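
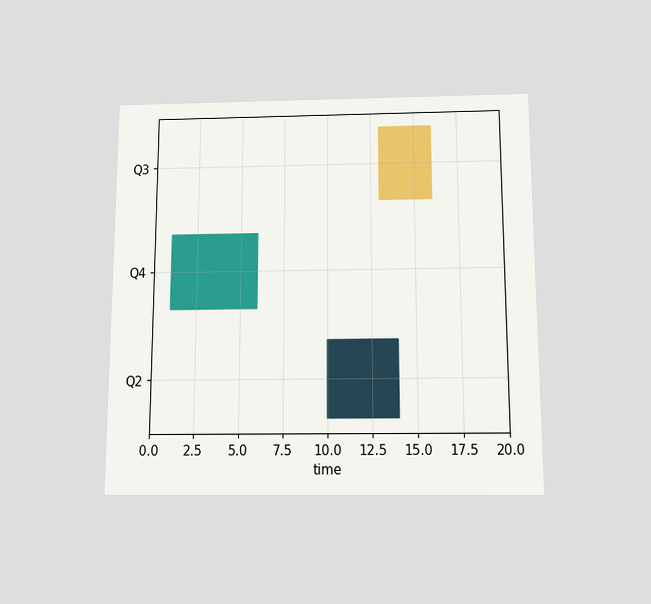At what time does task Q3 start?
The chart is viewed slightly from below. The Q3 bar begins at t=13.

13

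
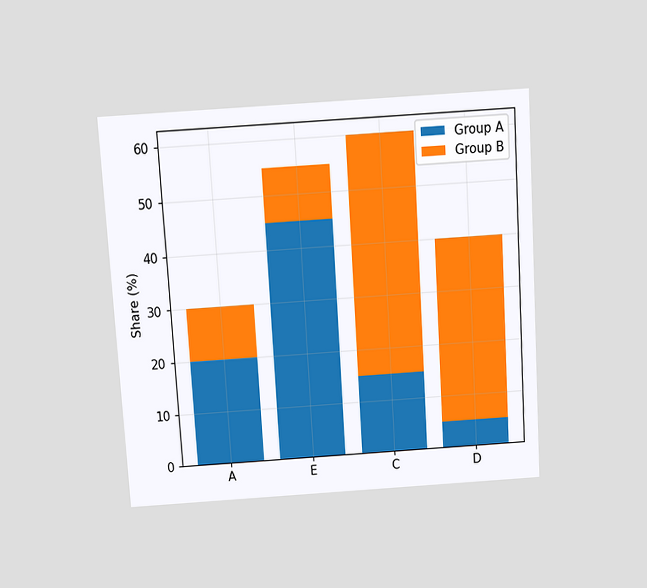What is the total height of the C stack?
The chart is tilted about 4° counter-clockwise and viewed slightly from above. The C stack's top reaches 60% on the y-axis.

60%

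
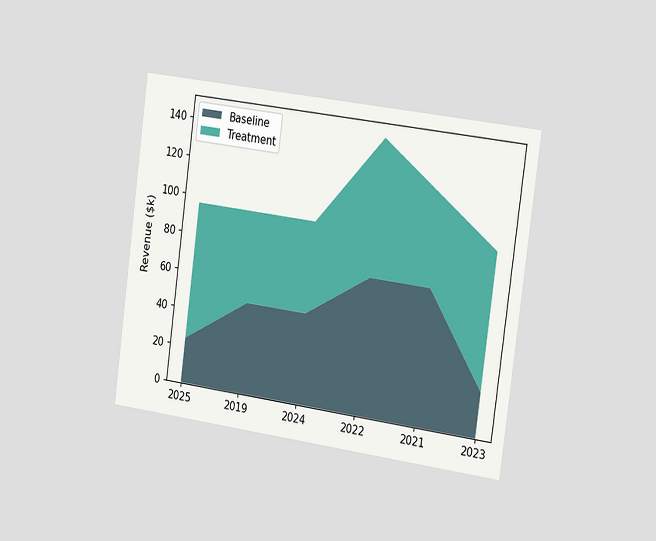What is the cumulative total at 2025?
The chart is tilted about 8° clockwise and viewed slightly from the right. The stacked total at 2025 reaches $96k.

$96k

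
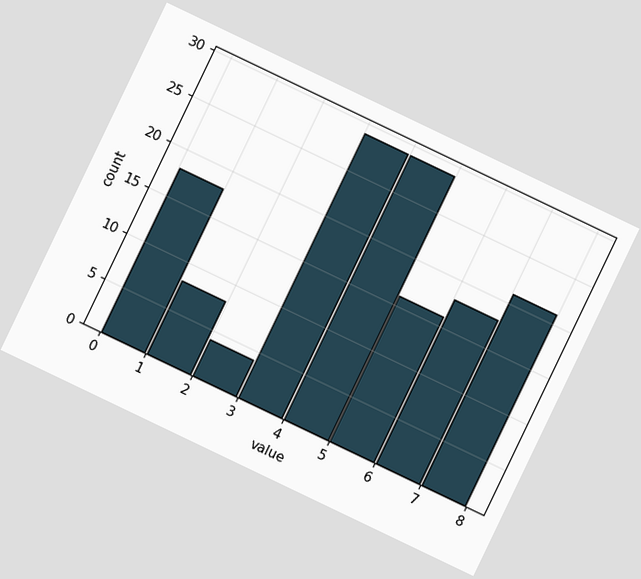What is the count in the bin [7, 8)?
21

The chart is tilted about 26° clockwise. The [7, 8) bin has height 21.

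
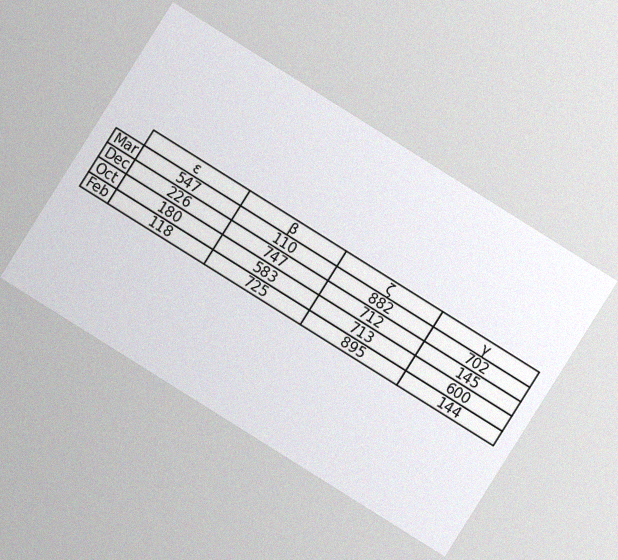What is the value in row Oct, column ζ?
713

The chart is tilted about 32° clockwise, with some photo noise. The (Oct, ζ) cell reads 713.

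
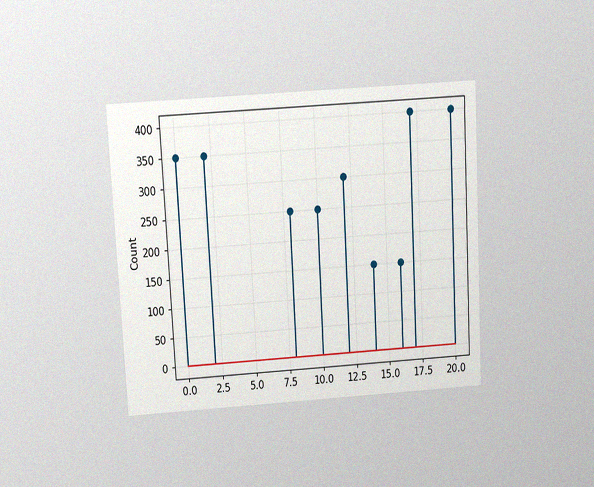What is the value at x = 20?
The chart is tilted about 3° counter-clockwise and viewed slightly from above, with some photo noise. The stem at x=20 reaches 400.

400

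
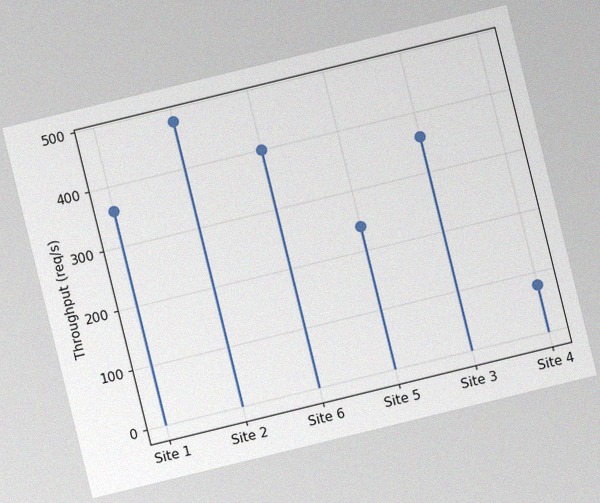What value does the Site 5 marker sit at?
240req/s

The chart is tilted about 14° counter-clockwise, with some photo noise. The Site 5 marker sits at 240req/s.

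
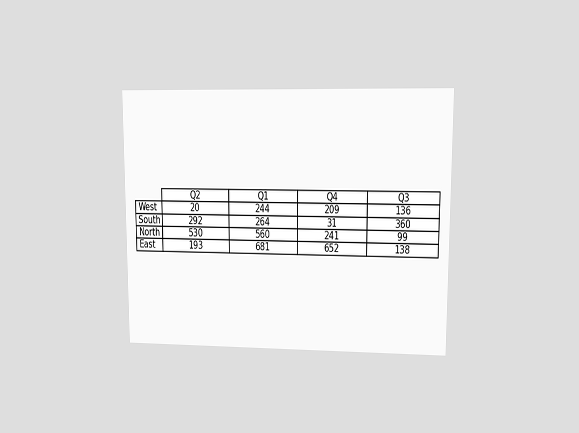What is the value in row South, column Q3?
The chart is viewed at a slight angle. The (South, Q3) cell reads 360.

360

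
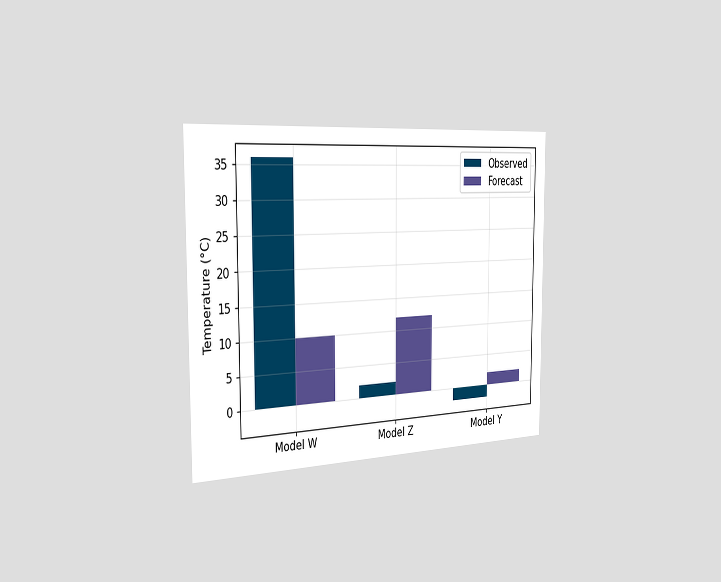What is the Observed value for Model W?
The chart is viewed slightly from the left. The Observed bar at Model W reaches 36°C on the y-axis.

36°C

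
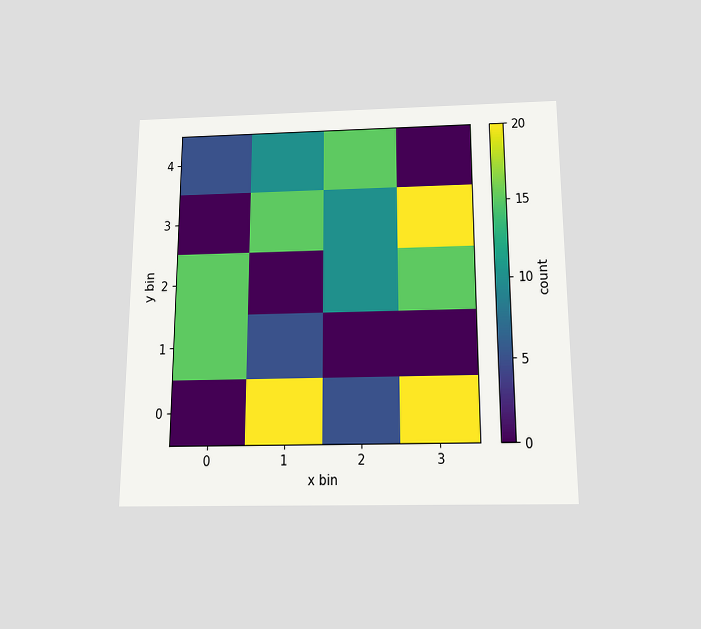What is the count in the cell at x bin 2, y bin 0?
5

The chart is viewed slightly from below. Matching the cell (2, 0) against the colorbar gives 5.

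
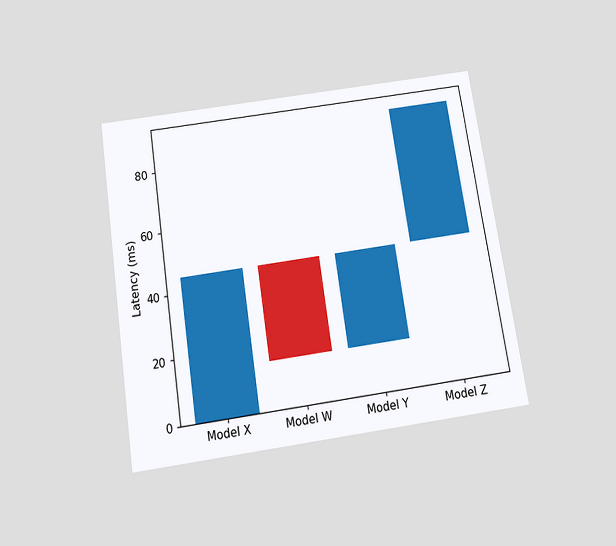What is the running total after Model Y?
The chart is tilted about 9° counter-clockwise and viewed slightly from below. After Model Y the running total reaches 45ms.

45ms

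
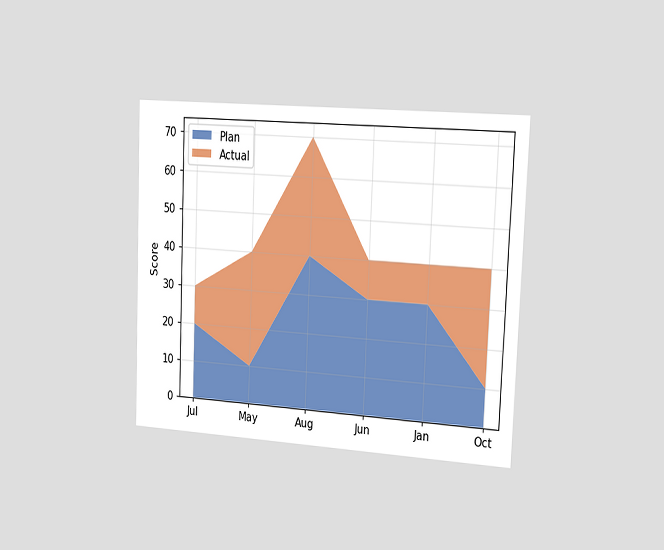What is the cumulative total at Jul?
The chart is tilted about 2° clockwise and viewed slightly from the right. The stacked total at Jul reaches 30.

30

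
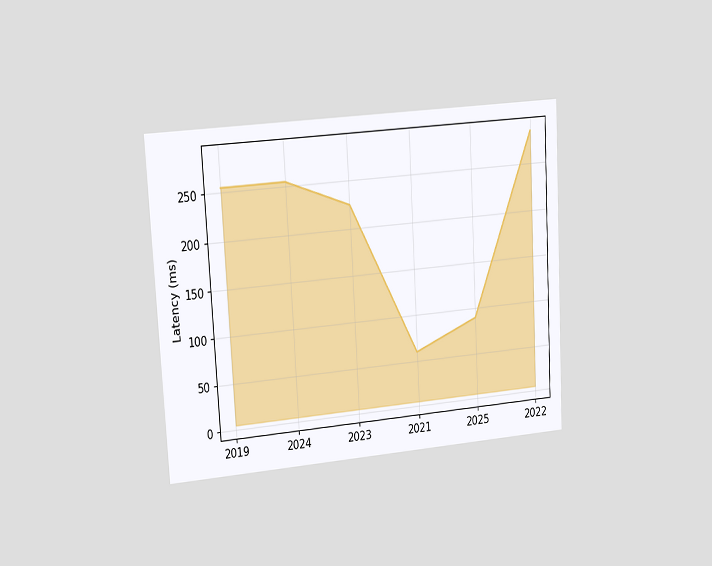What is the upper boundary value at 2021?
The chart is tilted about 3° counter-clockwise and viewed slightly from the left. At 2021 the upper boundary is at 60ms.

60ms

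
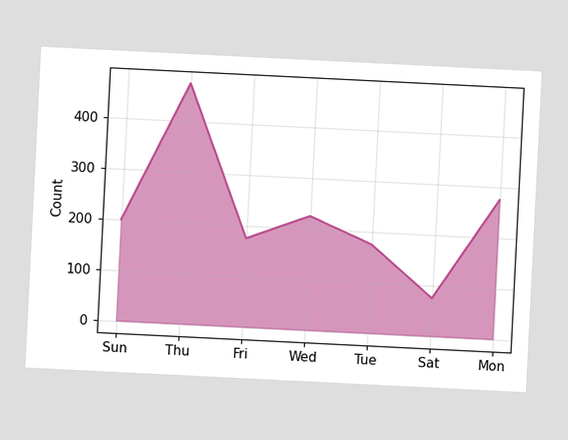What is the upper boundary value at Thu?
The chart is tilted about 3° clockwise. At Thu the upper boundary is at 475.

475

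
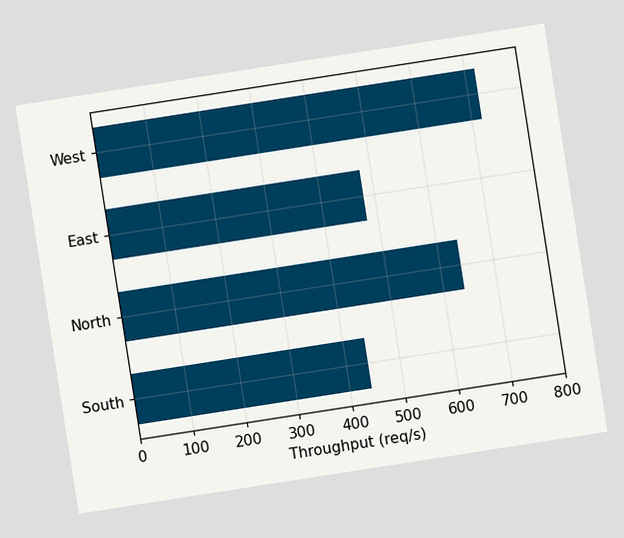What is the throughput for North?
640req/s

The chart is tilted about 9° counter-clockwise. Reading along the chart's x-axis, the North bar reaches 640req/s.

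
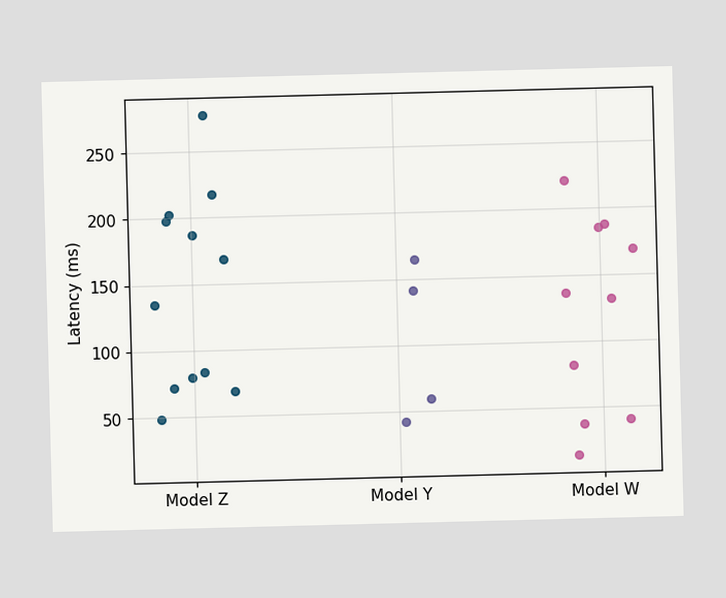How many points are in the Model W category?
Counting the markers in the Model W column gives 10.

10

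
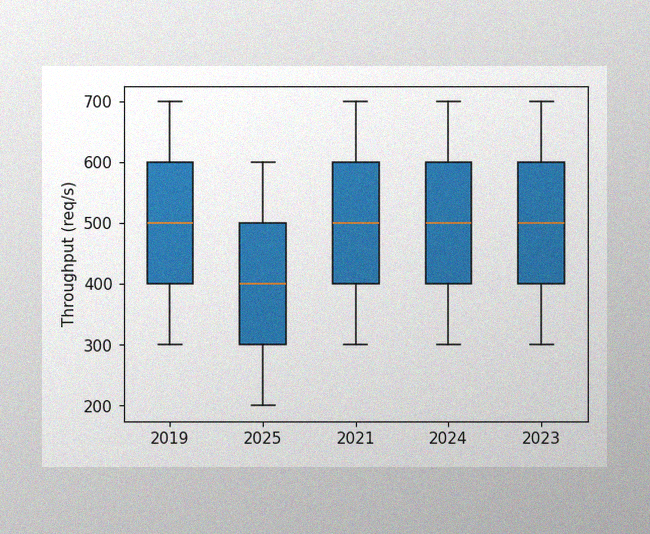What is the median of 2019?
The image has some photo noise and uneven lighting. The median line in the 2019 box sits at 500req/s.

500req/s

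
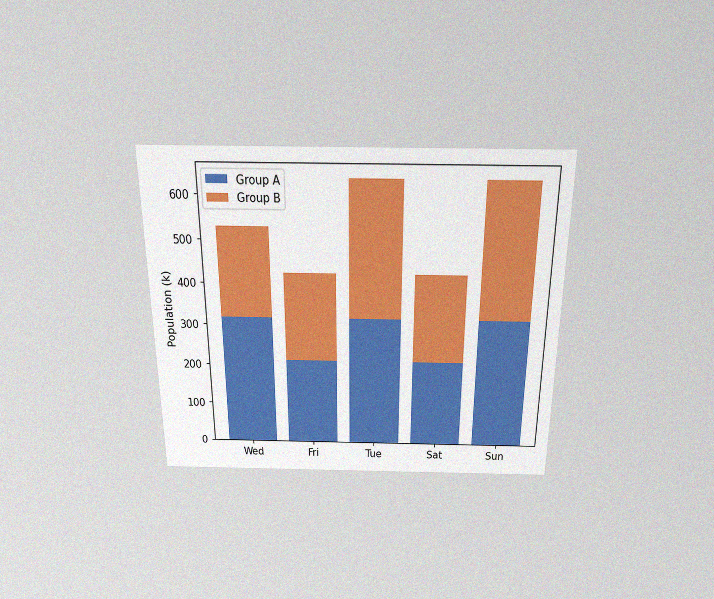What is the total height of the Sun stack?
636k

The chart is viewed slightly from above, with some photo noise. The Sun stack's top reaches 636k on the y-axis.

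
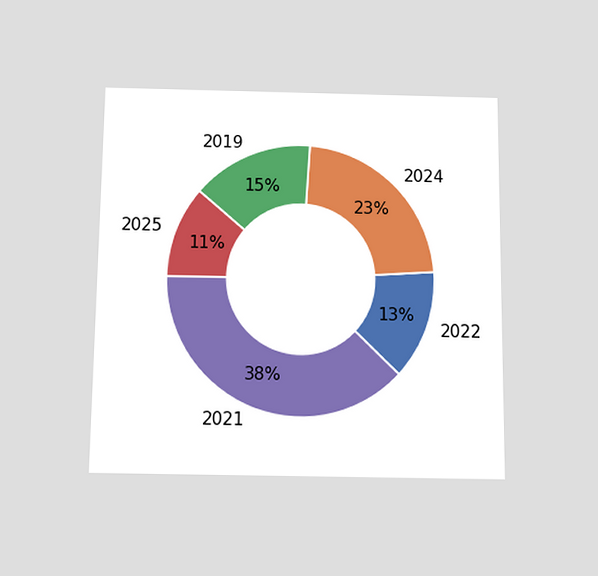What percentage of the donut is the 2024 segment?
The chart is viewed slightly from below. The 2024 segment takes up 23% of the ring.

23%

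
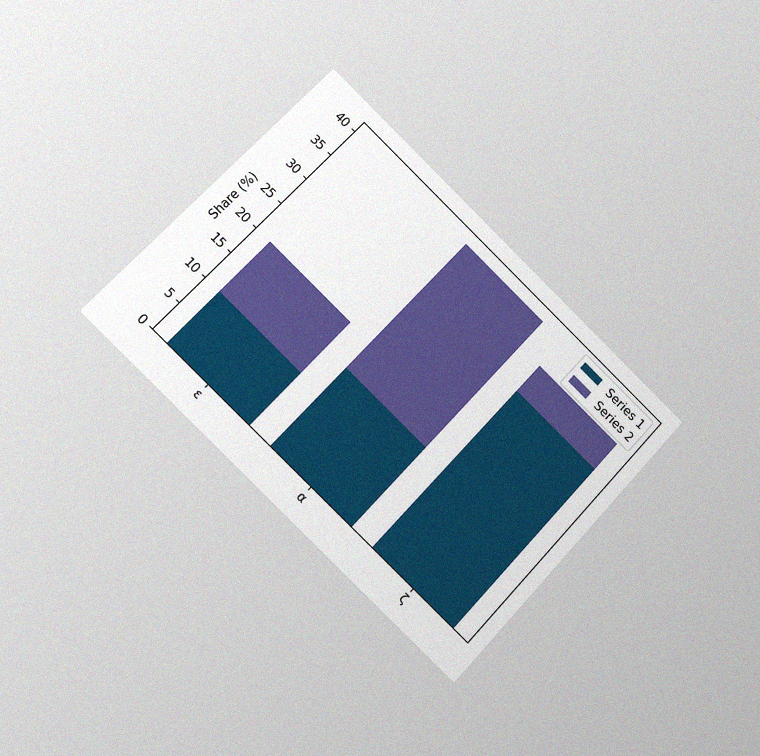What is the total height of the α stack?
The chart is tilted about 43° clockwise and viewed slightly from the left, with some photo noise. The α stack's top reaches 40% on the y-axis.

40%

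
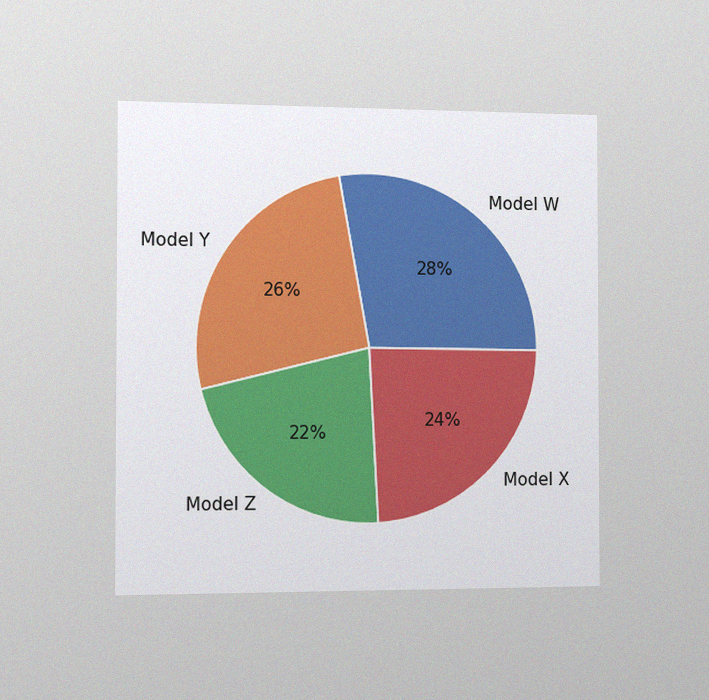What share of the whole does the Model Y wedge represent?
26%

The chart is viewed slightly from the left, with some photo noise. The Model Y slice takes up 26% of the pie.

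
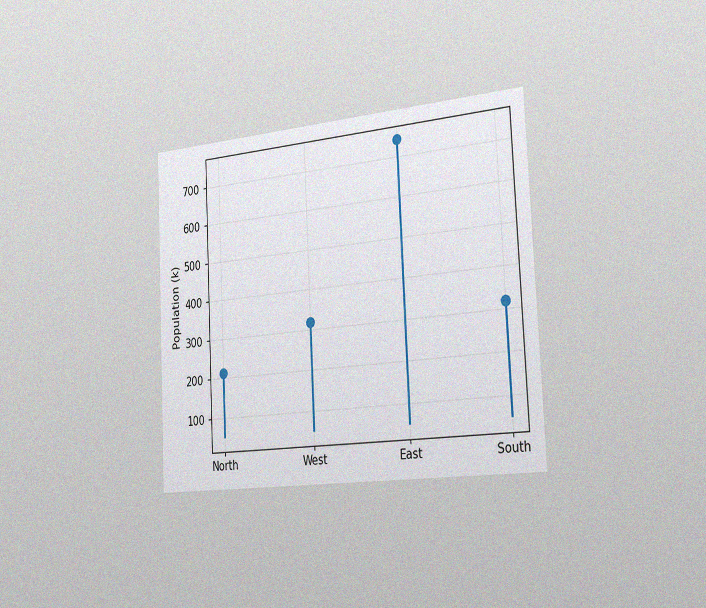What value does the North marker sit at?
212k

The chart is tilted about 3° counter-clockwise and viewed slightly from the right, with some photo noise. The North marker sits at 212k.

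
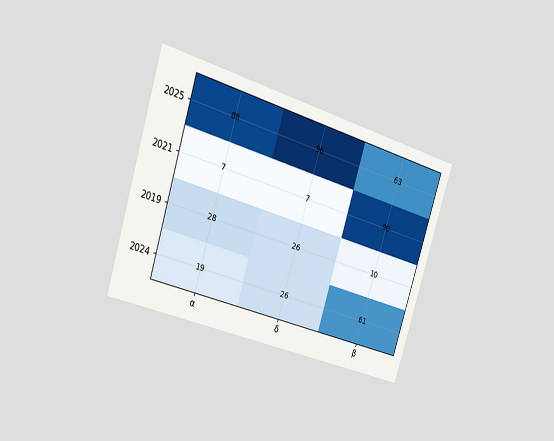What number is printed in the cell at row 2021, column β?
90

The chart is tilted about 17° clockwise and viewed slightly from the left. The (2021, β) cell reads 90.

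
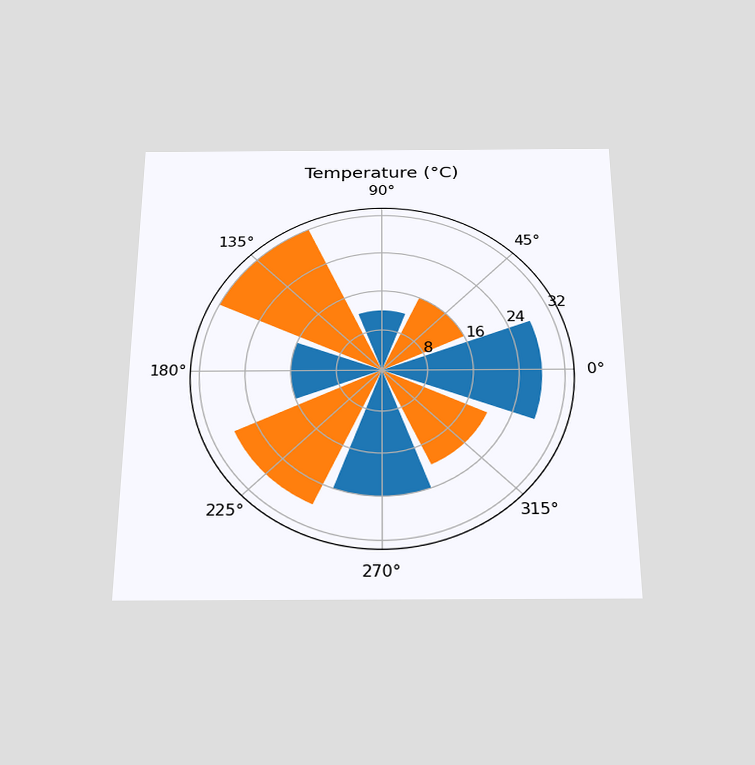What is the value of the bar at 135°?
The chart is viewed slightly from below. The bar at 135° reaches 32°C on the radial axis.

32°C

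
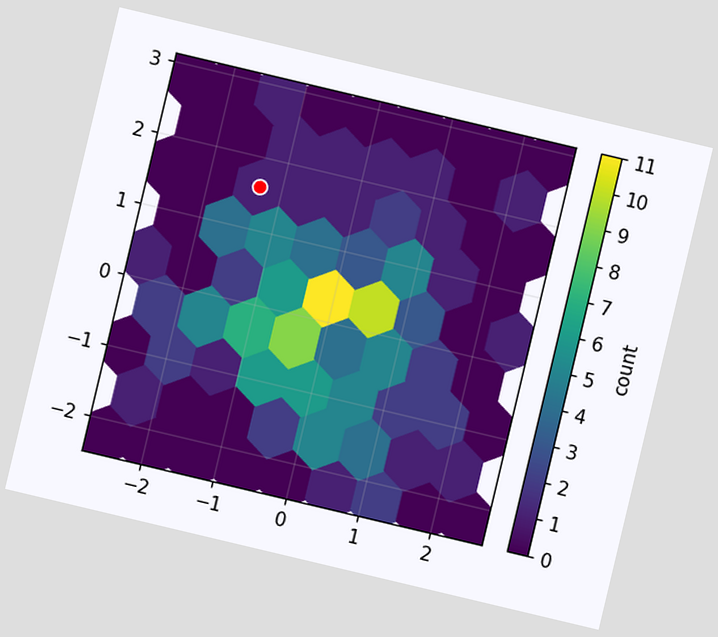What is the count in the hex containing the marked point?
The chart is tilted about 13° clockwise. The marked hex reads 1 on the colorbar.

1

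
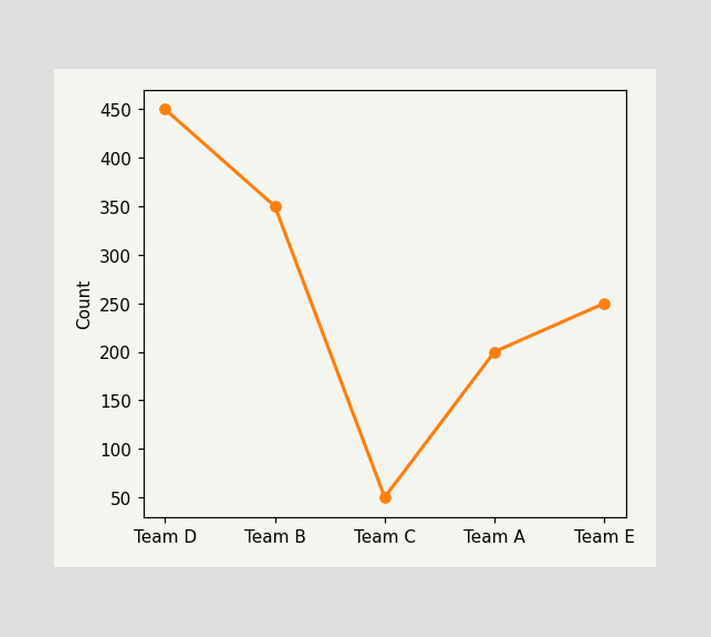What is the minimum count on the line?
50

The lowest point is at Team C, and reading across to the y-axis gives 50.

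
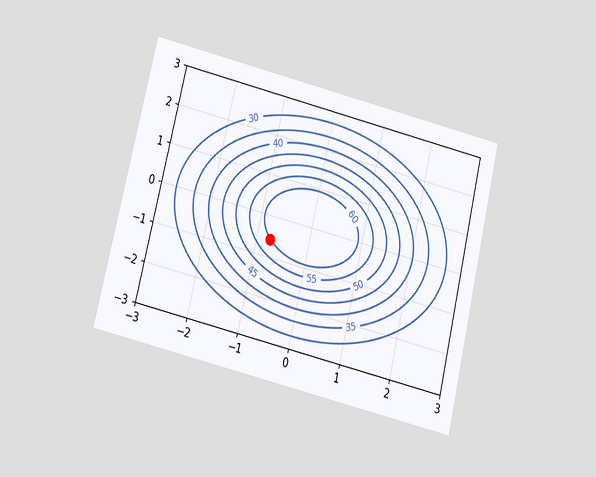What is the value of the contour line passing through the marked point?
60

The chart is tilted about 14° clockwise and viewed slightly from below. The marked point sits on the contour labelled 60.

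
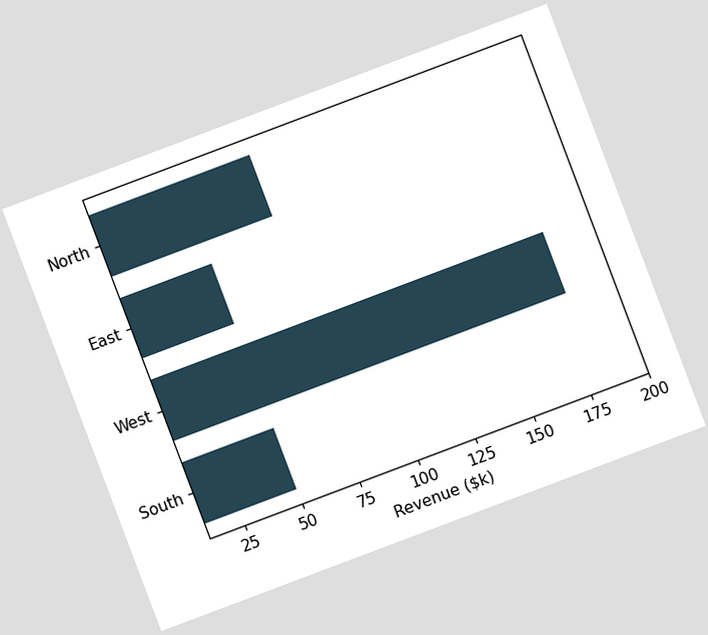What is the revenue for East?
$50k

The chart is tilted about 21° counter-clockwise. Reading along the chart's x-axis, the East bar reaches $50k.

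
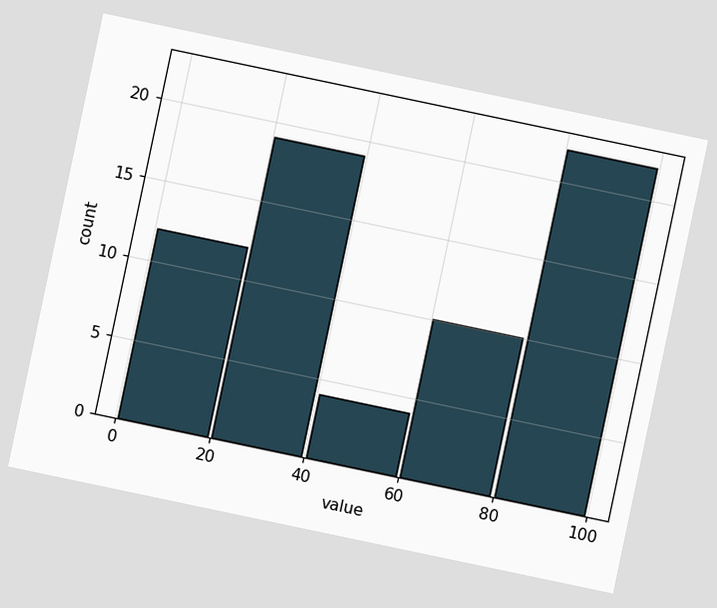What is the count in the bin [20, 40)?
The chart is tilted about 12° clockwise. The [20, 40) bin has height 19.

19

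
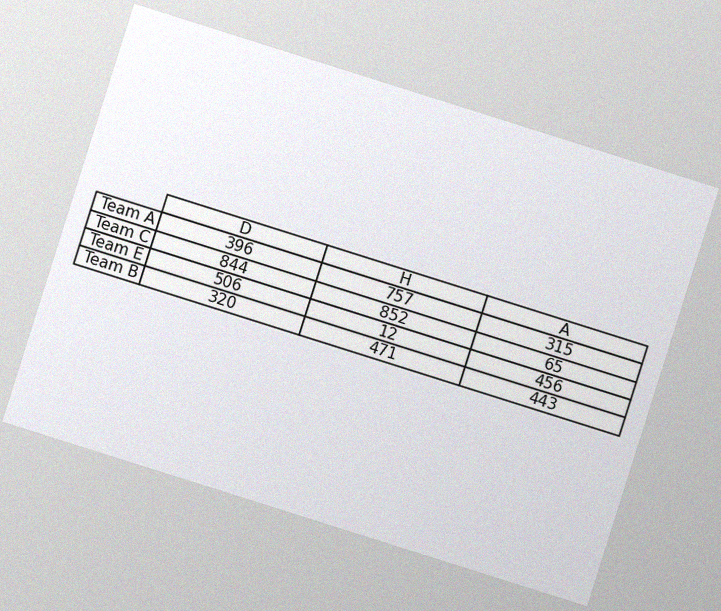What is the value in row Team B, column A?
443

The chart is tilted about 18° clockwise, with some photo noise. The (Team B, A) cell reads 443.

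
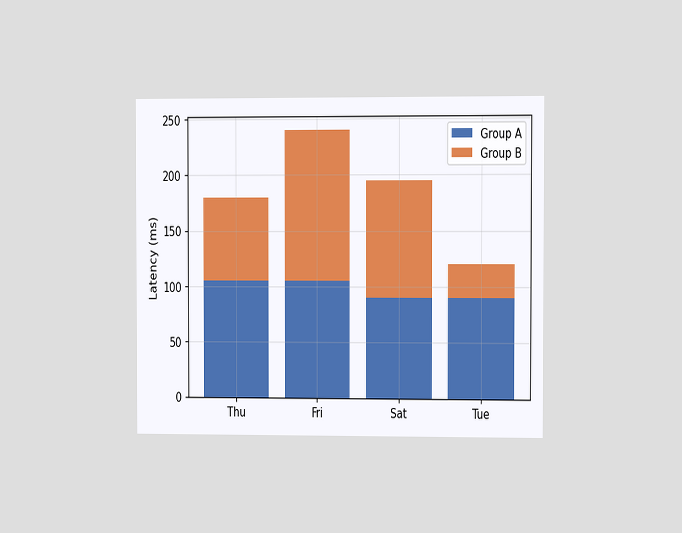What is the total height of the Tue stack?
The chart is viewed at a slight angle. The Tue stack's top reaches 120ms on the y-axis.

120ms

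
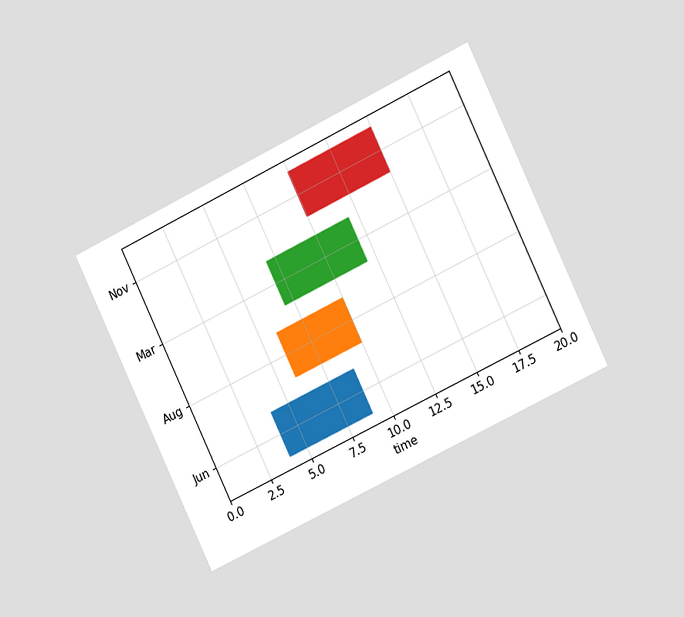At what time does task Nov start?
The chart is tilted about 26° counter-clockwise and viewed at a slight angle. The Nov bar begins at t=10.

10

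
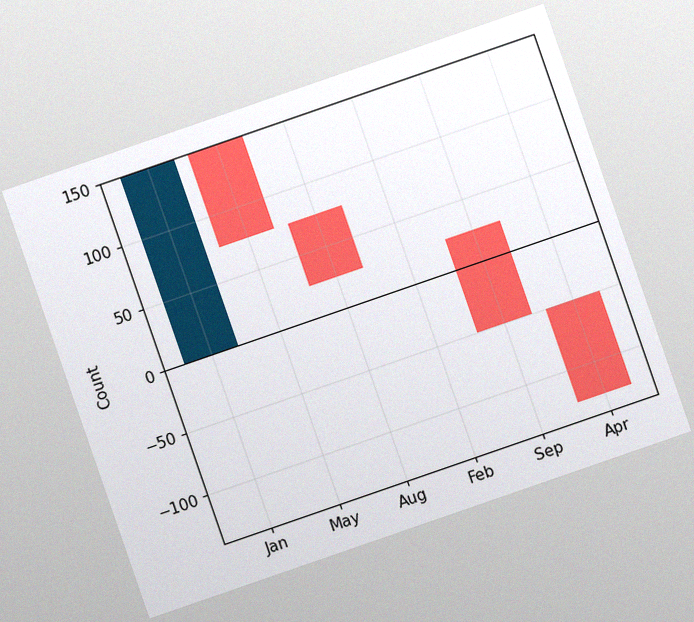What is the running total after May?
75

The chart is tilted about 19° counter-clockwise, with some photo noise. After May the running total reaches 75.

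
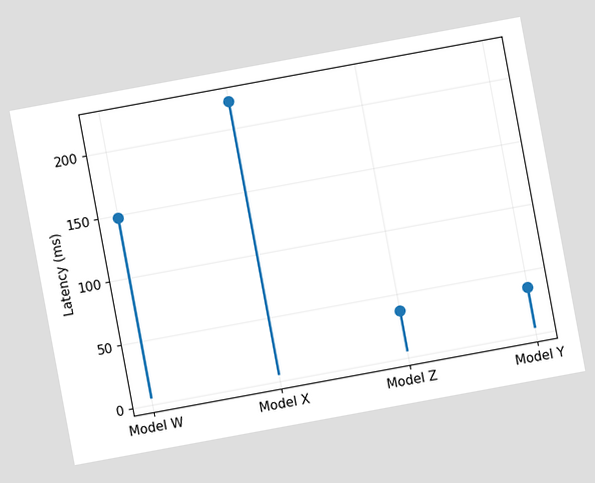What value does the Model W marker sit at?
The chart is tilted about 10° counter-clockwise. The Model W marker sits at 148ms.

148ms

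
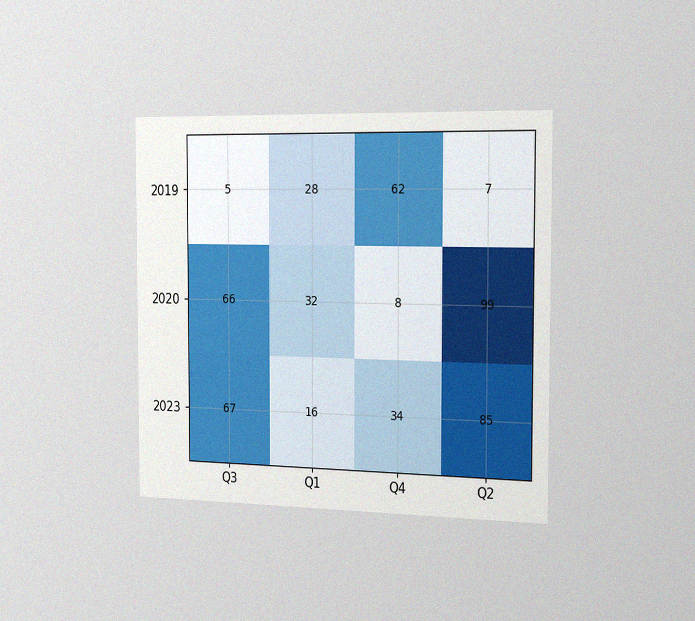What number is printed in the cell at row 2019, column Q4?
The chart is viewed slightly from the right, with some photo noise. The (2019, Q4) cell reads 62.

62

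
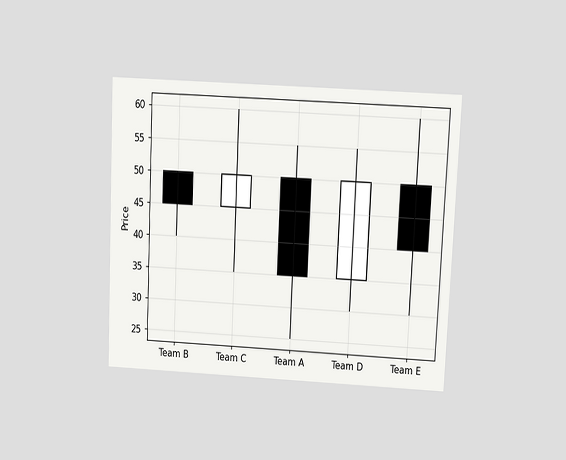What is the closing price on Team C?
50

The chart is tilted about 3° clockwise and viewed at a slight angle. The Team C candle closes at 50.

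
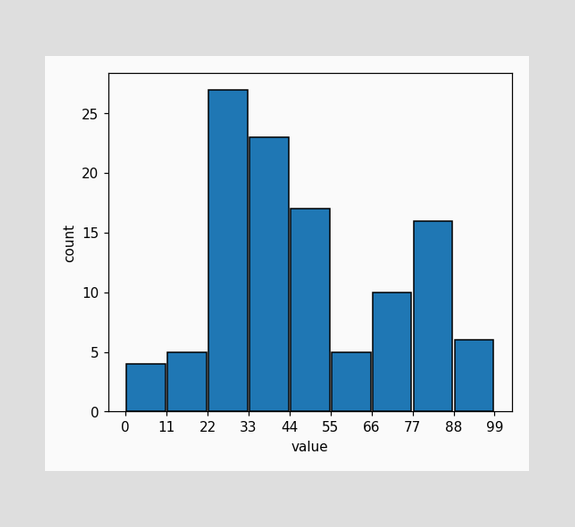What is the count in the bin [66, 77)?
The [66, 77) bin has height 10.

10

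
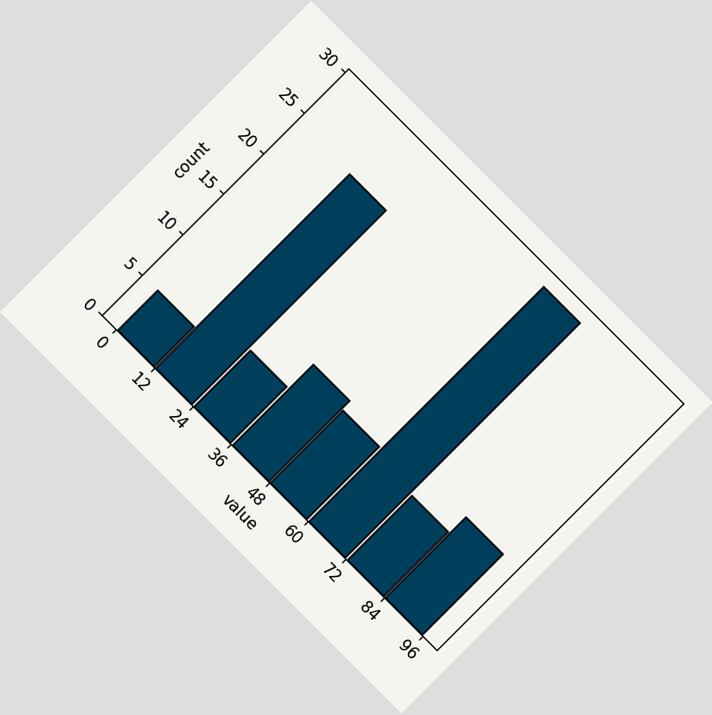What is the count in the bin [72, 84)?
8

The chart is tilted about 45° clockwise. The [72, 84) bin has height 8.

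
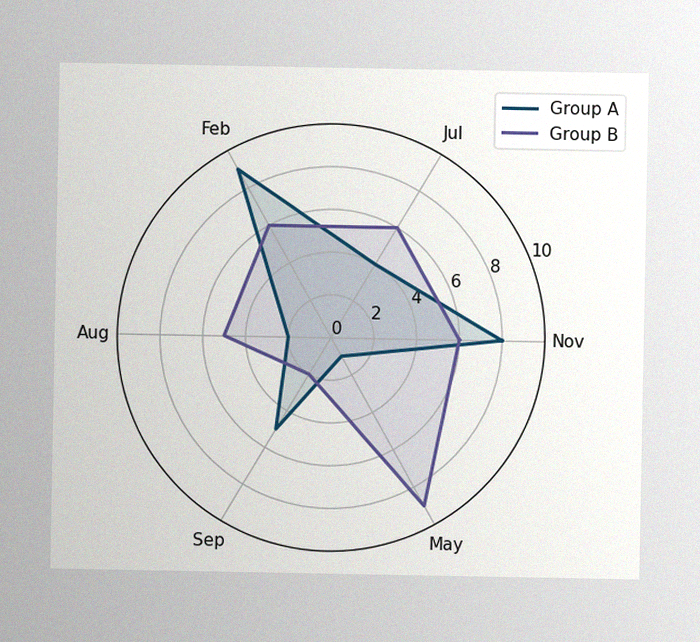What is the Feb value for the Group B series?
The image has some photo noise and uneven lighting. On the Feb axis, Group B reaches 6.

6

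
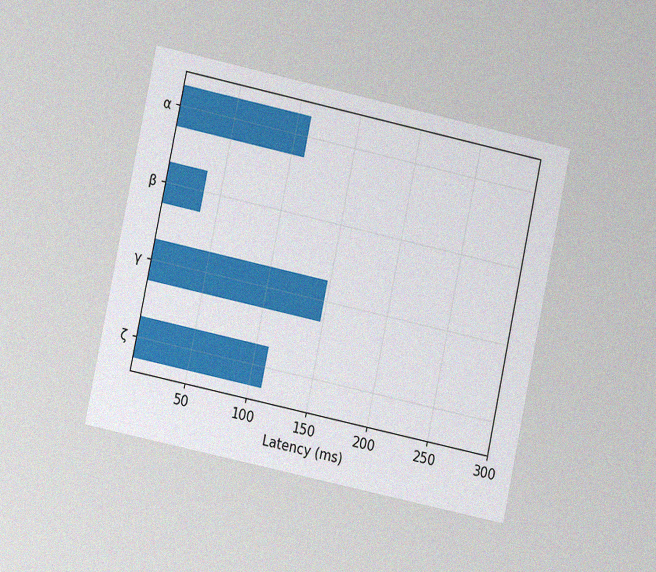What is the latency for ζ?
111ms

The chart is tilted about 12° clockwise and viewed at a slight angle, with some photo noise. Reading along the chart's x-axis, the ζ bar reaches 111ms.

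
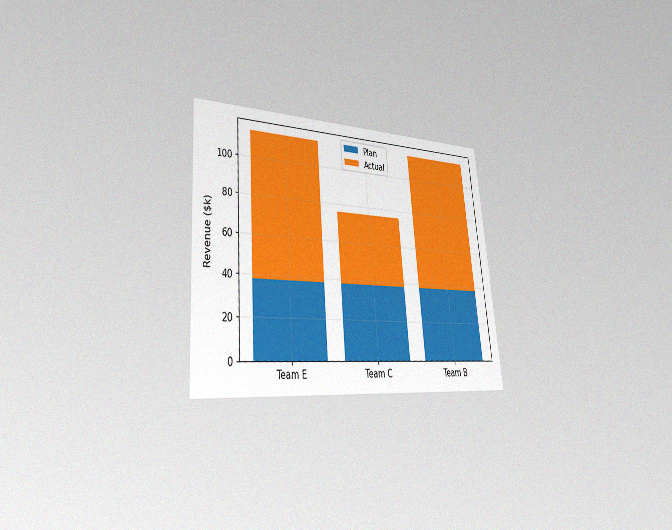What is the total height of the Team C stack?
$76k

The chart is tilted about 5° counter-clockwise and viewed slightly from the left, with some photo noise. The Team C stack's top reaches $76k on the y-axis.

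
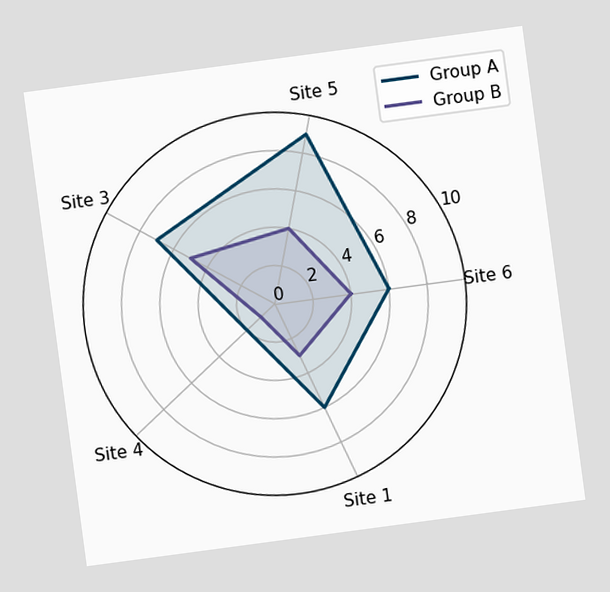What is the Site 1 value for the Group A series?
6

The chart is tilted about 8° counter-clockwise. On the Site 1 axis, Group A reaches 6.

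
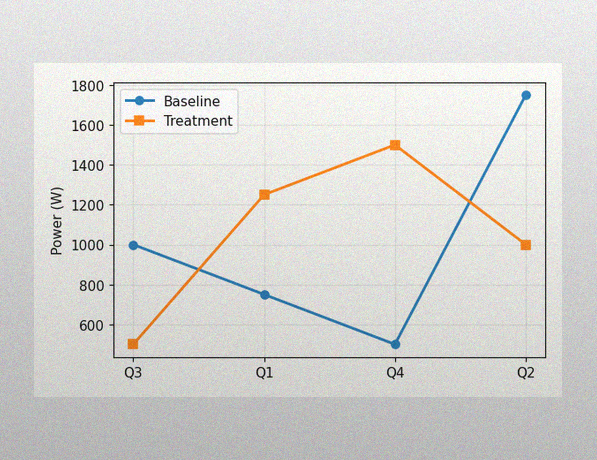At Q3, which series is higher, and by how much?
The image has some photo noise and uneven lighting. At Q3, Baseline sits above the other line by 500W.

Baseline, by 500W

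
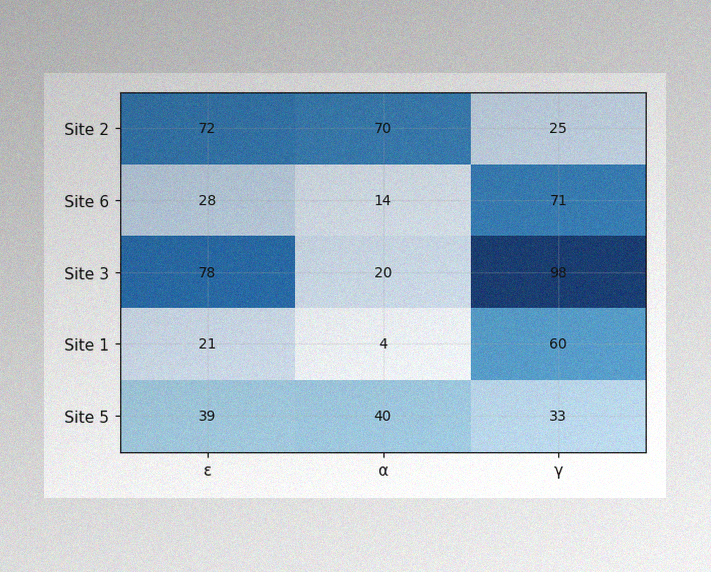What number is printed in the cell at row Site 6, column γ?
The image has some photo noise and uneven lighting. The (Site 6, γ) cell reads 71.

71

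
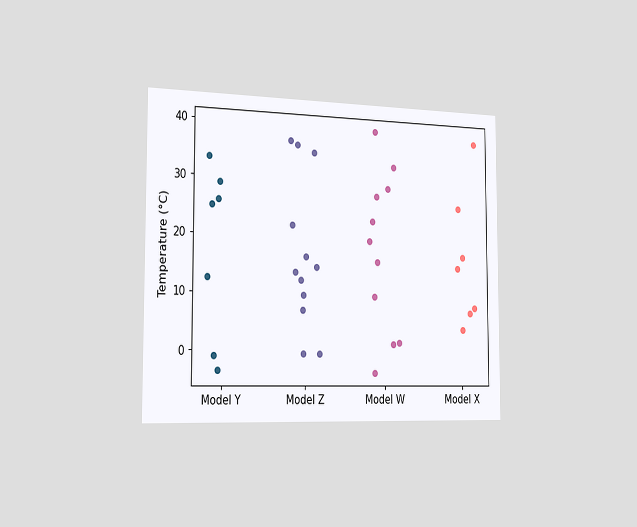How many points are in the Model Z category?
The chart is viewed slightly from the left. Counting the markers in the Model Z column gives 12.

12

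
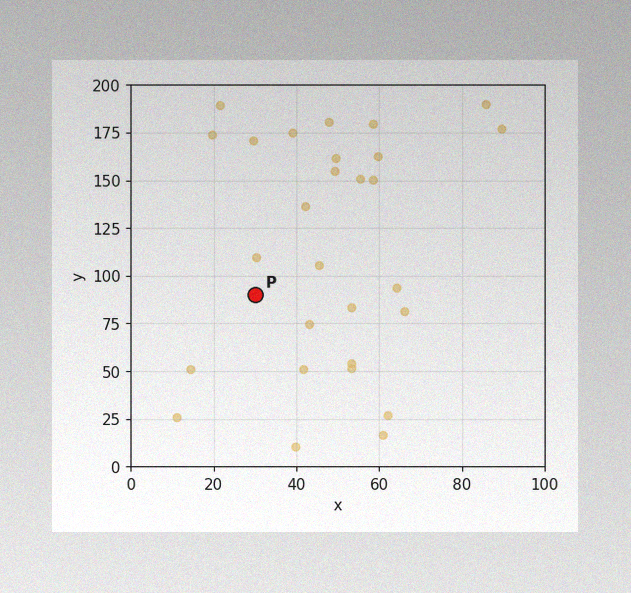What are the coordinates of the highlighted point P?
The image has some photo noise and uneven lighting. Following the gridlines from P to each axis, P sits at (30, 90).

(30, 90)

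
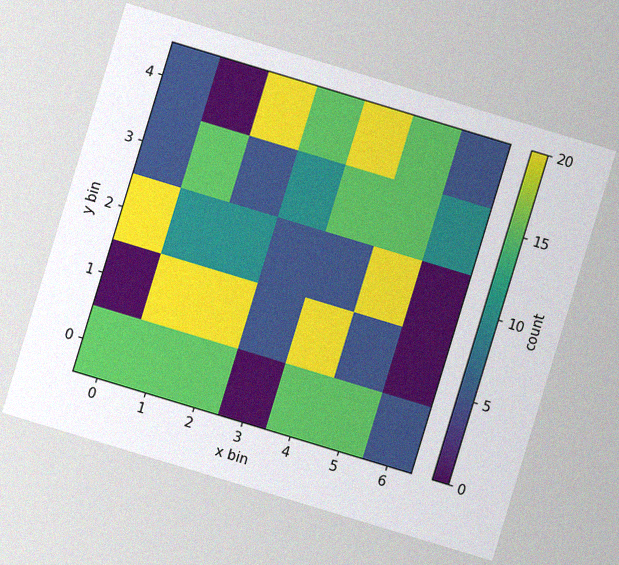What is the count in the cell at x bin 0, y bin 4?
The chart is tilted about 17° clockwise, with some photo noise. Matching the cell (0, 4) against the colorbar gives 5.

5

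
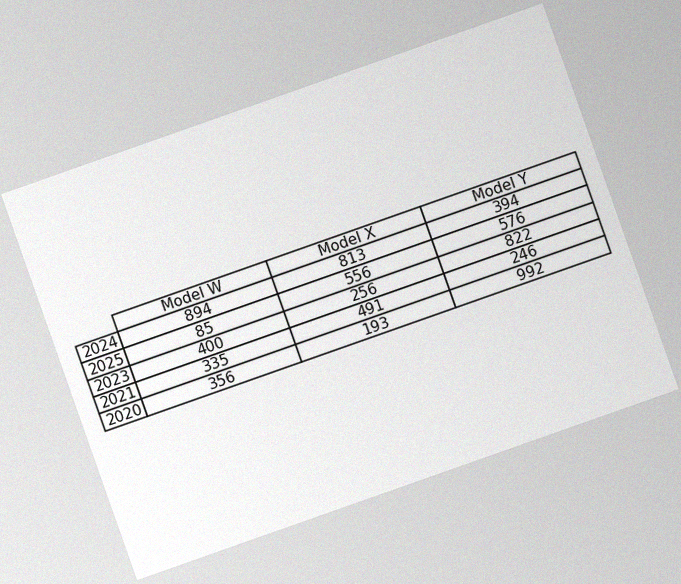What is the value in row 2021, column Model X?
The chart is tilted about 19° counter-clockwise, with some photo noise. The (2021, Model X) cell reads 491.

491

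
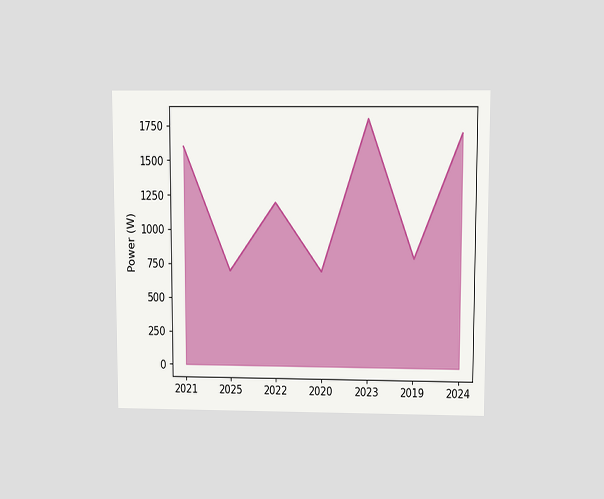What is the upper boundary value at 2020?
The chart is viewed slightly from above. At 2020 the upper boundary is at 700W.

700W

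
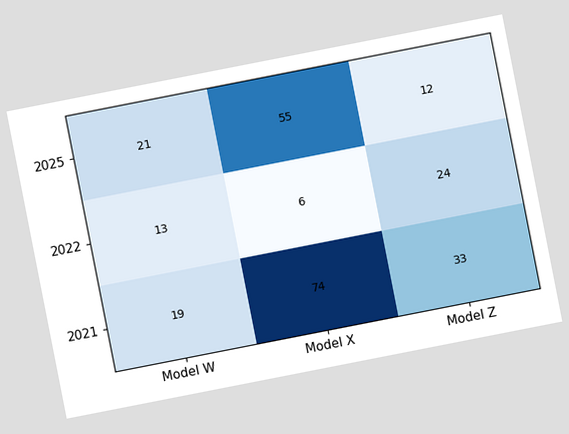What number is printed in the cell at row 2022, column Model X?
6

The chart is tilted about 11° counter-clockwise. The (2022, Model X) cell reads 6.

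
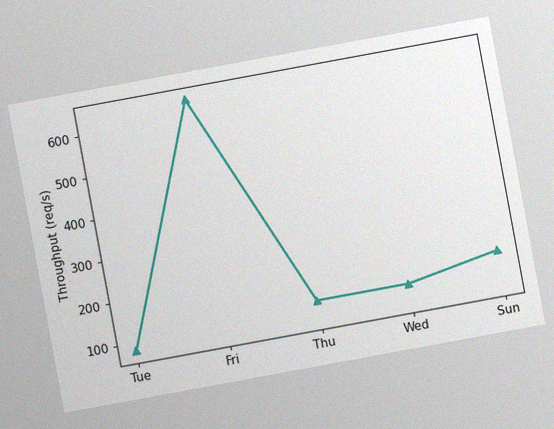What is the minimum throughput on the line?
The chart is tilted about 10° counter-clockwise, with some photo noise. The lowest point is at Tue, and reading across to the y-axis gives 80req/s.

80req/s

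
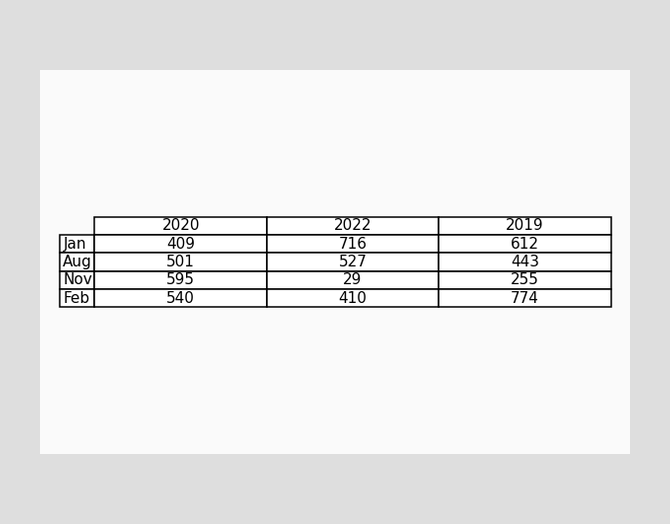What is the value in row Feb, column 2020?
The (Feb, 2020) cell reads 540.

540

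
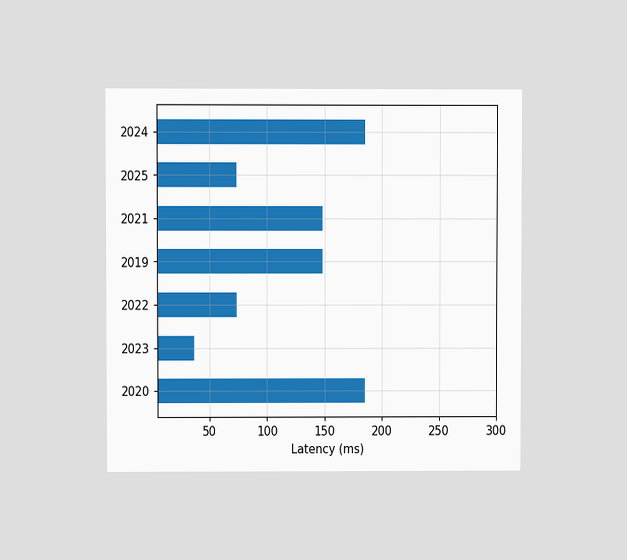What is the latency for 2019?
The chart is viewed at a slight angle. Reading along the chart's x-axis, the 2019 bar reaches 148ms.

148ms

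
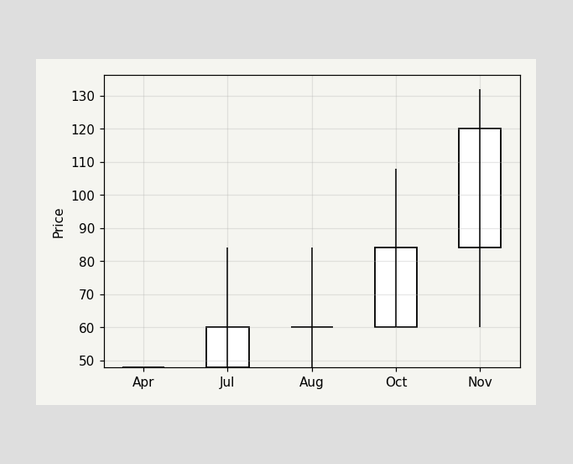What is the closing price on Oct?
84

The Oct candle closes at 84.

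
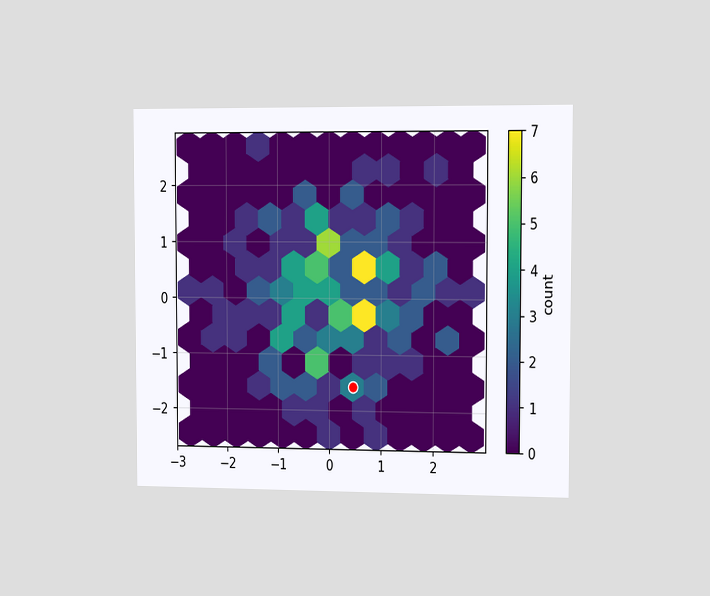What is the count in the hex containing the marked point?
3

The chart is viewed slightly from the right. The marked hex reads 3 on the colorbar.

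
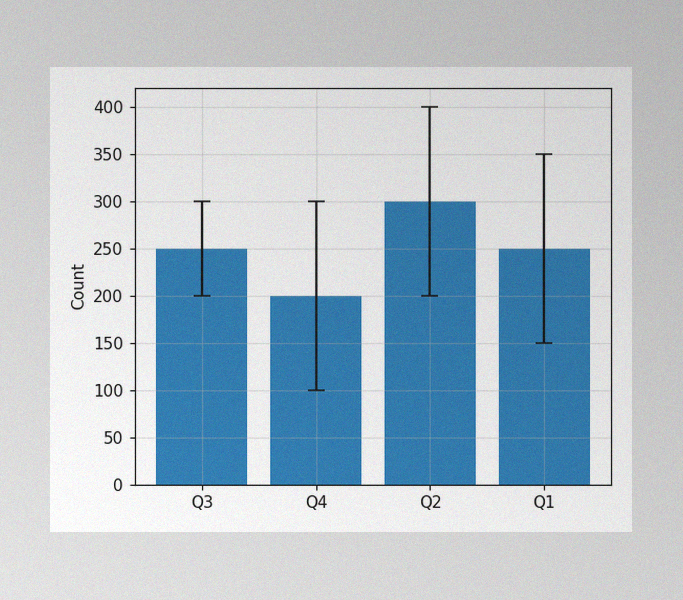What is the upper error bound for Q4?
The image has some photo noise and uneven lighting. The Q4 bar's upper whisker reaches 300.

300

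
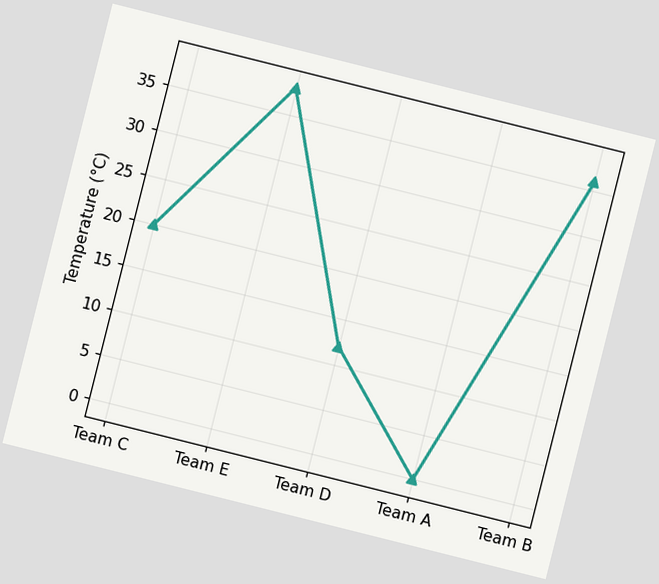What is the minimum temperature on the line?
0°C

The chart is tilted about 14° clockwise. The lowest point is at Team A, and reading across to the y-axis gives 0°C.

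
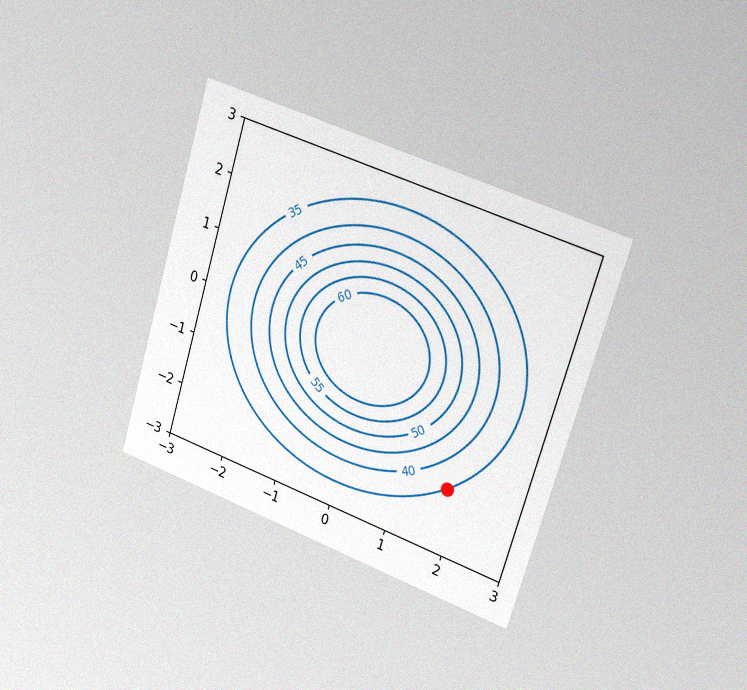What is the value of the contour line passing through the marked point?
The chart is tilted about 17° clockwise and viewed slightly from the right, with some photo noise. The marked point sits on the contour labelled 35.

35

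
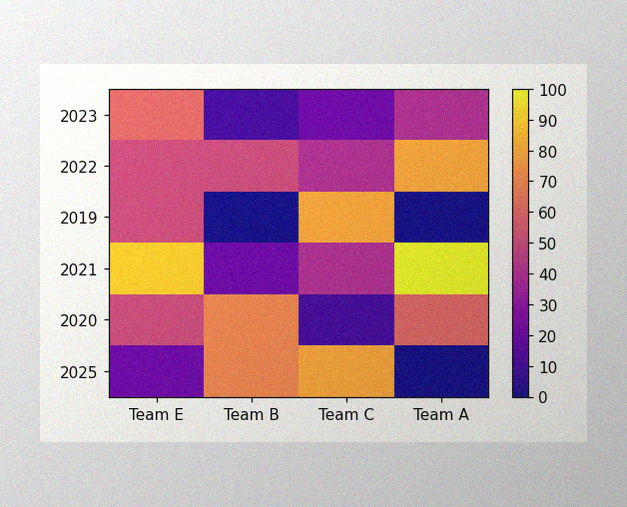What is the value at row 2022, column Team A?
80

The image has some photo noise and uneven lighting. Matching cell (2022, Team A) against the colorbar gives 80.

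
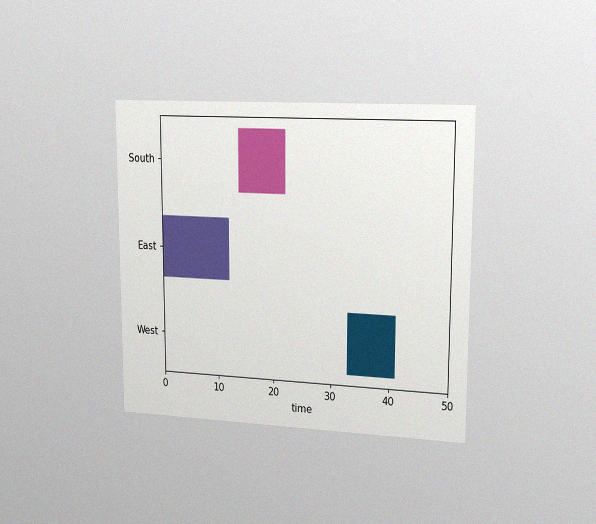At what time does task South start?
The chart is viewed slightly from the right, with some photo noise. The South bar begins at t=14.

14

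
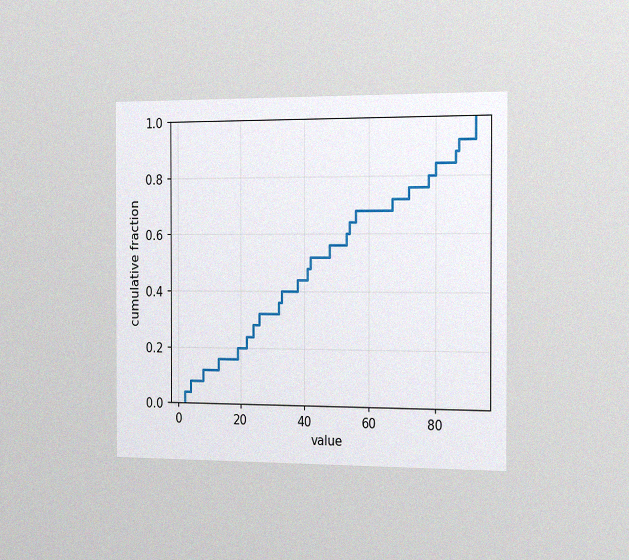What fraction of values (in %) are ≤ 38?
The chart is viewed slightly from the right, with some photo noise. At x=38 the ECDF step is at 44%.

44%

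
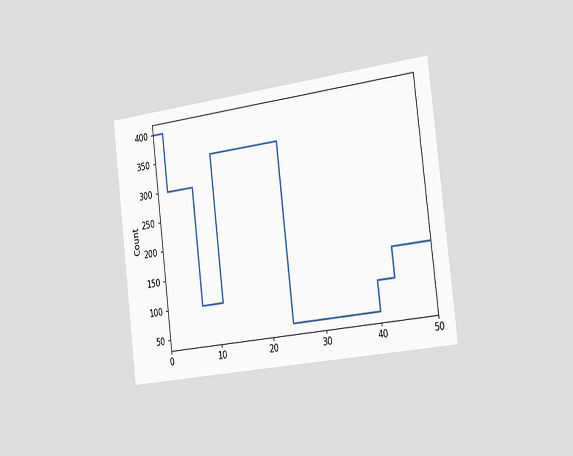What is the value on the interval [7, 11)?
100

The chart is tilted about 7° counter-clockwise and viewed slightly from the right. On [7, 11) the step sits at 100.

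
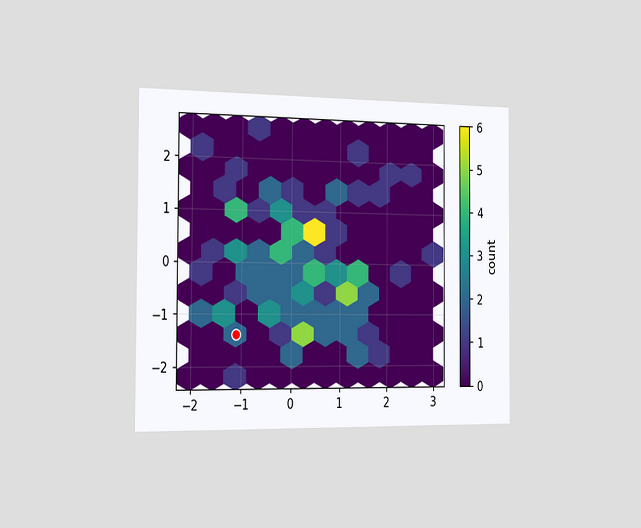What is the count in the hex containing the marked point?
The chart is viewed slightly from the left. The marked hex reads 2 on the colorbar.

2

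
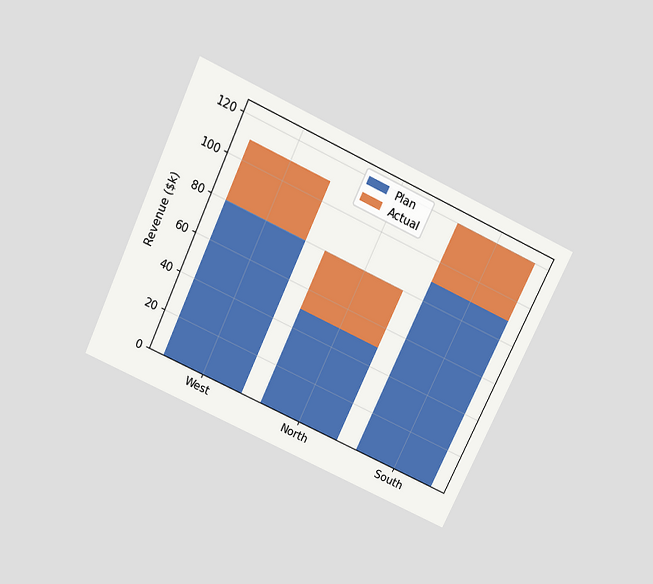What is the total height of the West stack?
$110k

The chart is tilted about 25° clockwise and viewed slightly from above. The West stack's top reaches $110k on the y-axis.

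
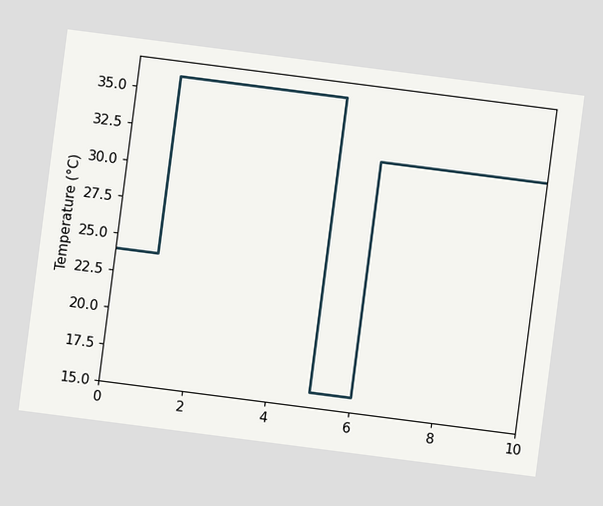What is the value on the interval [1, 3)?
The chart is tilted about 7° clockwise. On [1, 3) the step sits at 36°C.

36°C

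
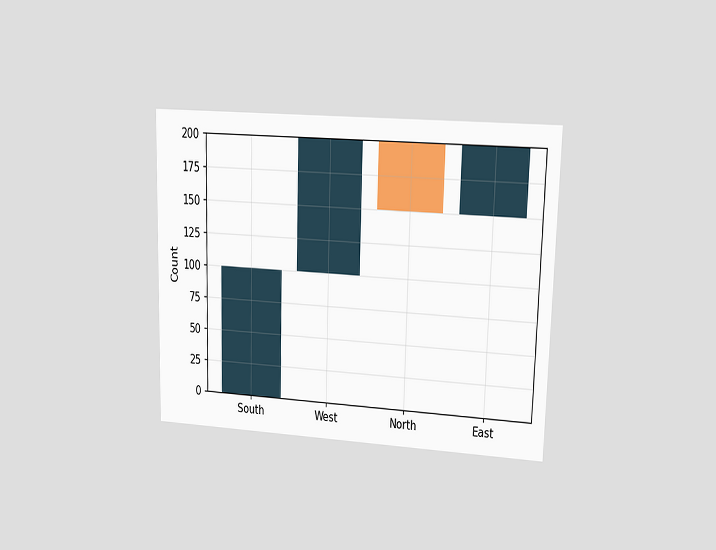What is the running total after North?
150

The chart is viewed at a slight angle. After North the running total reaches 150.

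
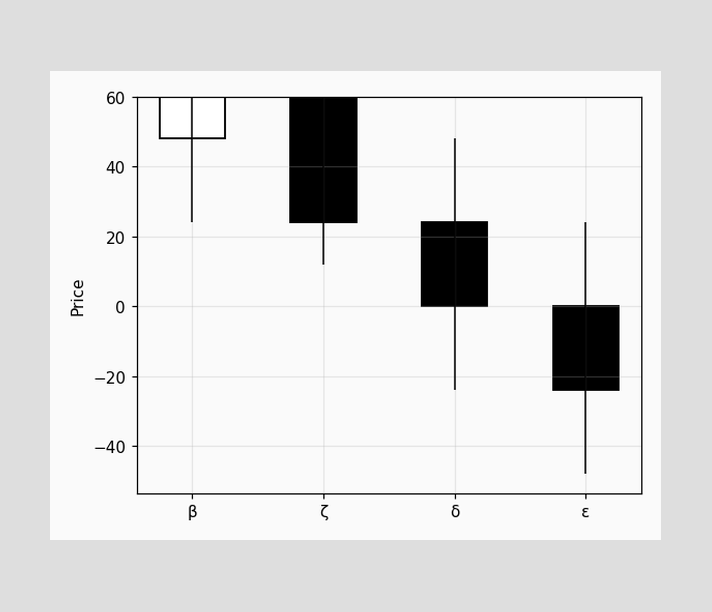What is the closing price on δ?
0

The δ candle closes at 0.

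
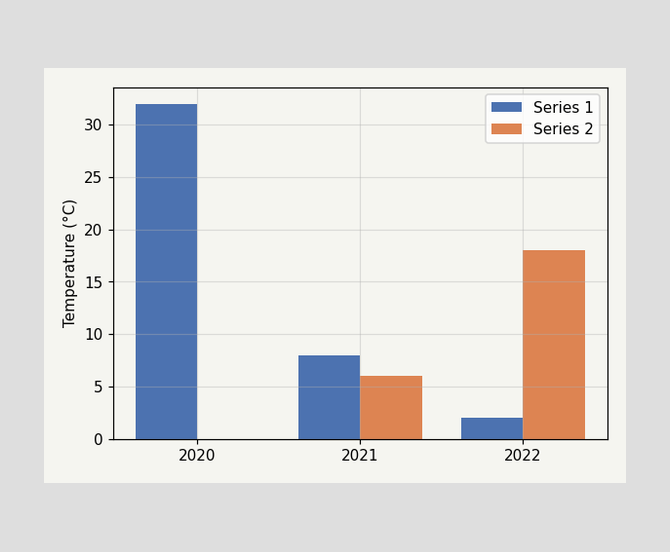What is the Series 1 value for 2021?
8°C

The Series 1 bar at 2021 reaches 8°C on the y-axis.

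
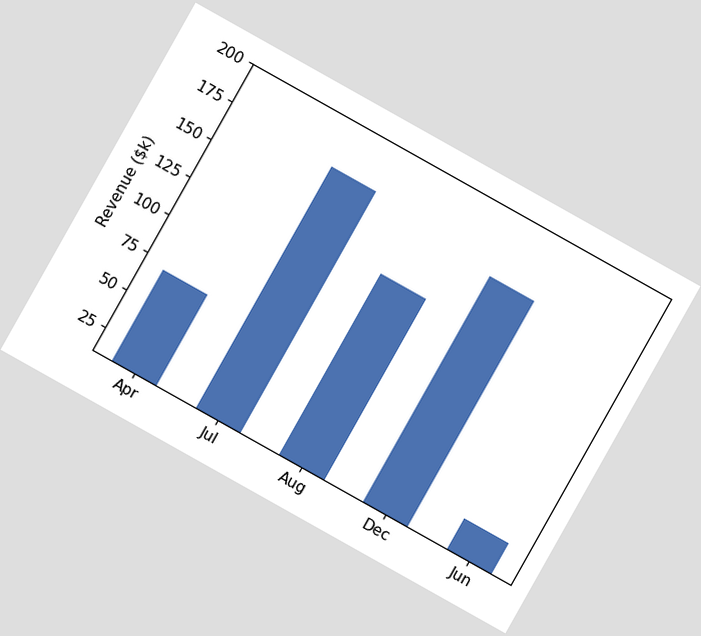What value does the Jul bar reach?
$170k

The chart is tilted about 29° clockwise. Reading along the chart's y-axis, the Jul bar reaches $170k.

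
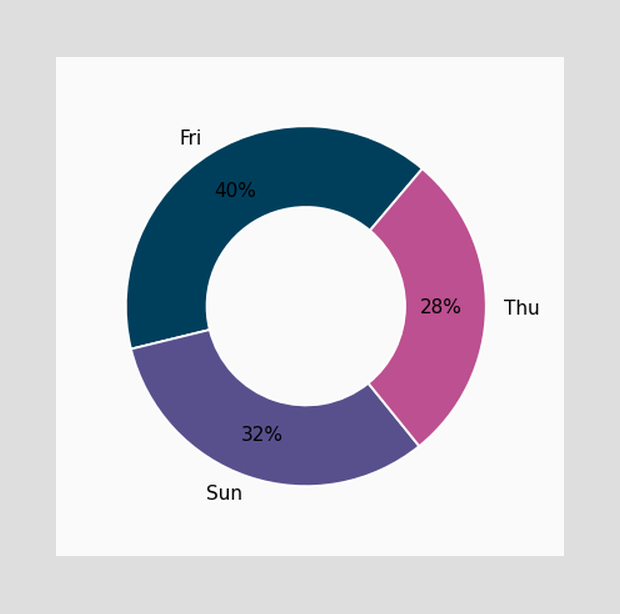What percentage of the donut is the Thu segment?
28%

The Thu segment takes up 28% of the ring.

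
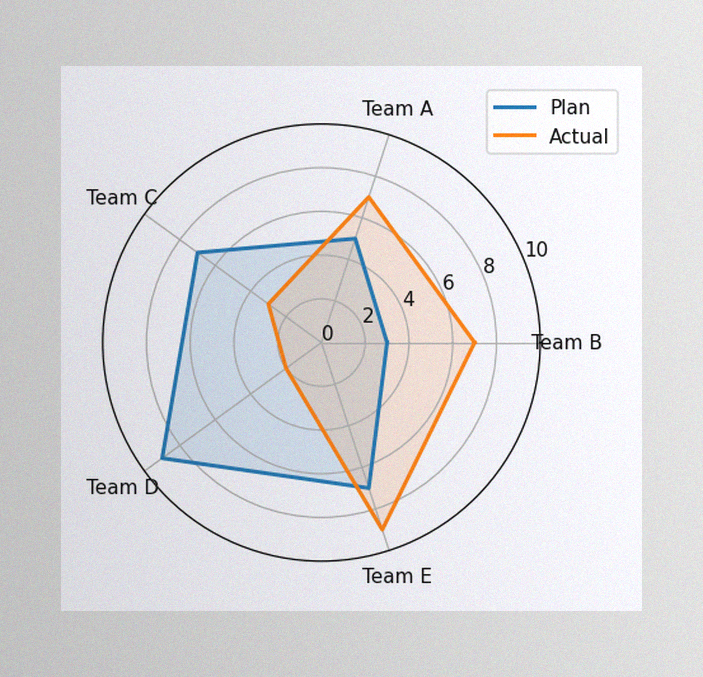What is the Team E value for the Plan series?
The image has some photo noise and uneven lighting. On the Team E axis, Plan reaches 7.

7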